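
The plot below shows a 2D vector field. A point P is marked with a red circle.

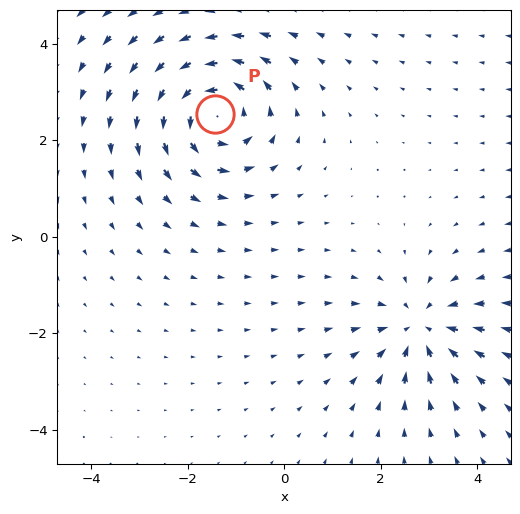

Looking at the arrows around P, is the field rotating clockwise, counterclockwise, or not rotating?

counterclockwise

Near P at (-1.4, 2.5) the arrows circulate counterclockwise. The curl (z-component) there is about +4; positive curl means counterclockwise rotation.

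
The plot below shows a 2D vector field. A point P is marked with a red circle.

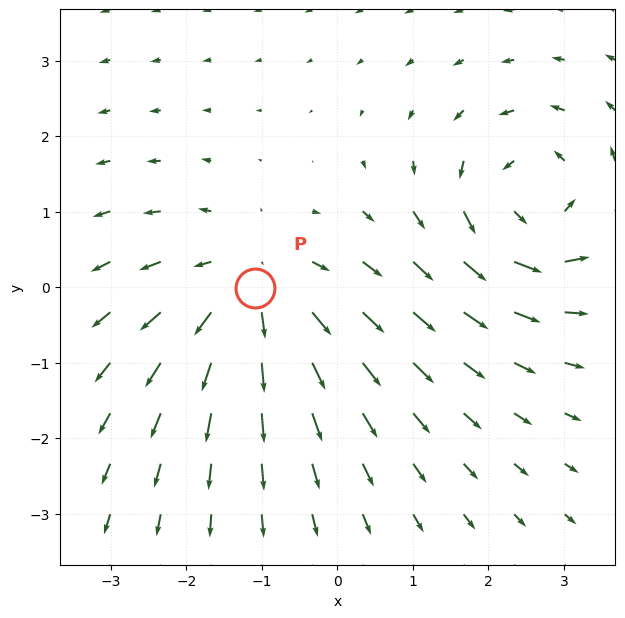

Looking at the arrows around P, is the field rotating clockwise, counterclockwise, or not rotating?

not rotating

Near P at (-1.1, -0.0) the arrows show no circulation. The curl there is ≈0.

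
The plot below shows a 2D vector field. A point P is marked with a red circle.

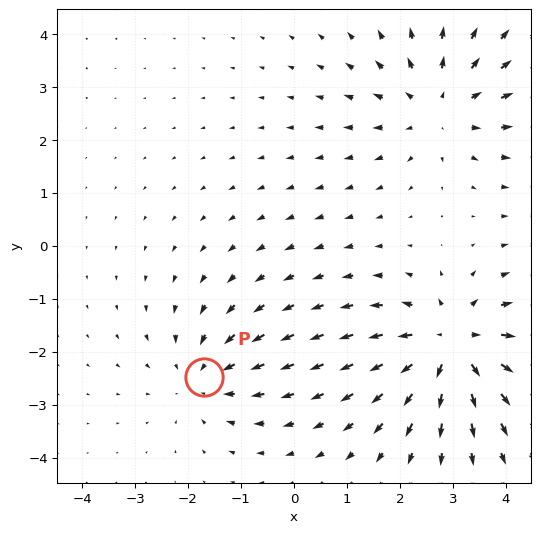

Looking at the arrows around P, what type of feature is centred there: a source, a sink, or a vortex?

At P (-1.7, -2.5) the arrows converge inward. Divergence about -2, curl ≈0 — negative divergence with near-zero curl is a sink.

sink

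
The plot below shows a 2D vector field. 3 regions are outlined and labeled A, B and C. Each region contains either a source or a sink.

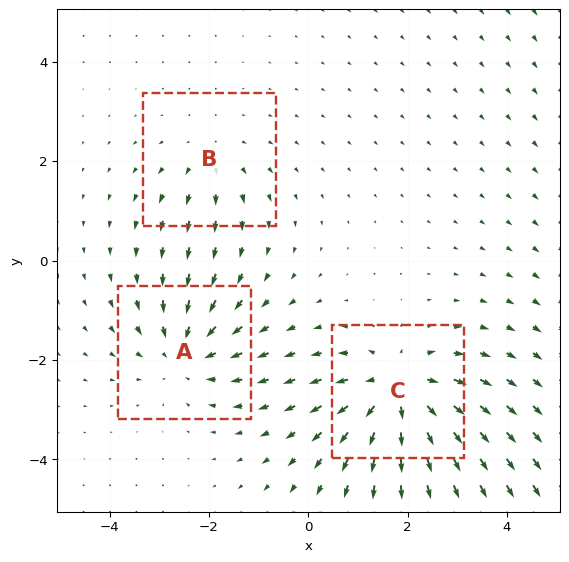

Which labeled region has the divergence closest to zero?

Divergence at each region's feature centre — A: about -3, B: about +2, C: about +5. Region B is closest to zero.

B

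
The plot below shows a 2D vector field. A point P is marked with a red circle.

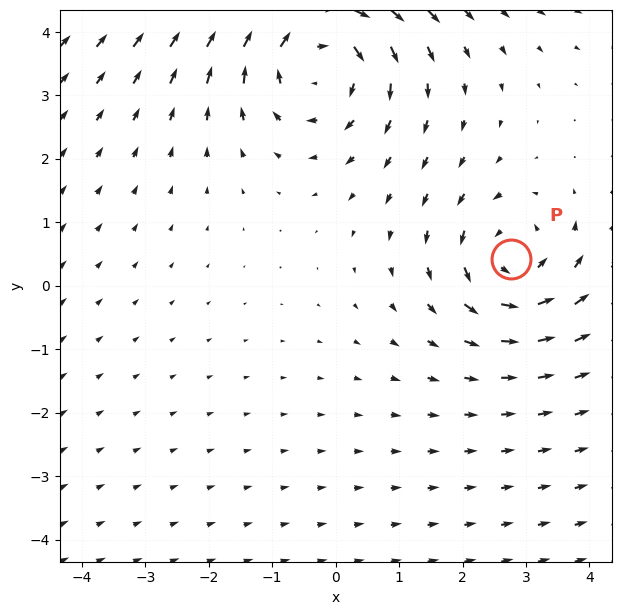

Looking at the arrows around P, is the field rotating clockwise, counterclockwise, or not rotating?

counterclockwise

Near P at (2.8, 0.4) the arrows circulate counterclockwise. The curl (z-component) there is about +3; positive curl means counterclockwise rotation.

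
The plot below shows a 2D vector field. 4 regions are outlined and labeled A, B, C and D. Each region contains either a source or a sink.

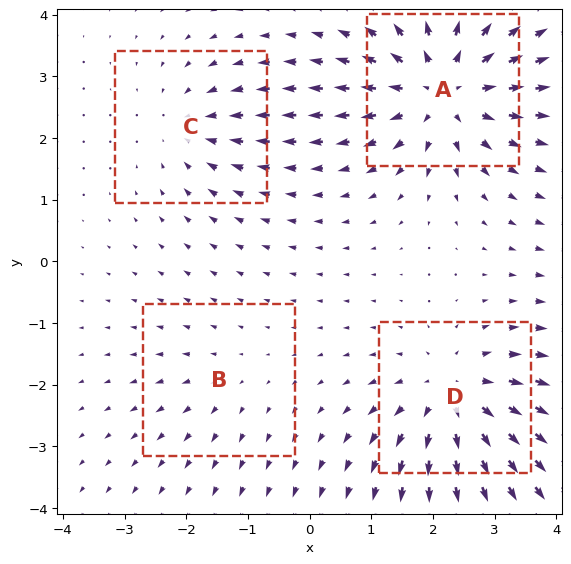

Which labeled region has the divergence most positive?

Divergence at each region's feature centre — A: about +7, B: about +2, C: about -3, D: about +5. Region A is most positive.

A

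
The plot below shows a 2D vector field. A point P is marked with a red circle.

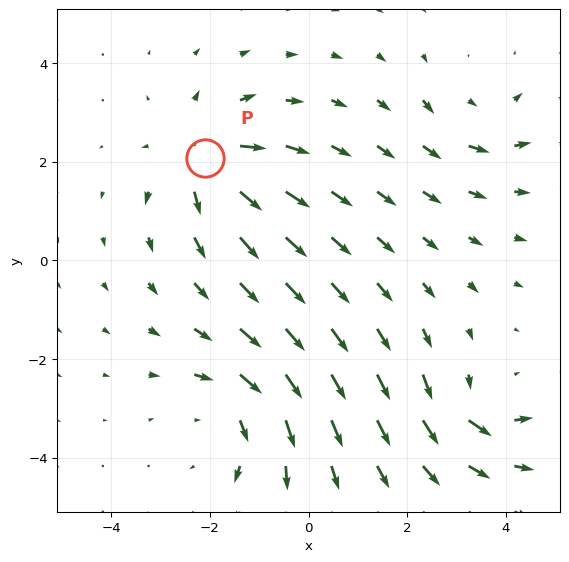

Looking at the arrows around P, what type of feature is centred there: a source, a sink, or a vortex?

At P (-2.1, 2.1) the arrows spread outward. Divergence about +5, curl ≈0 — positive divergence with near-zero curl is a source.

source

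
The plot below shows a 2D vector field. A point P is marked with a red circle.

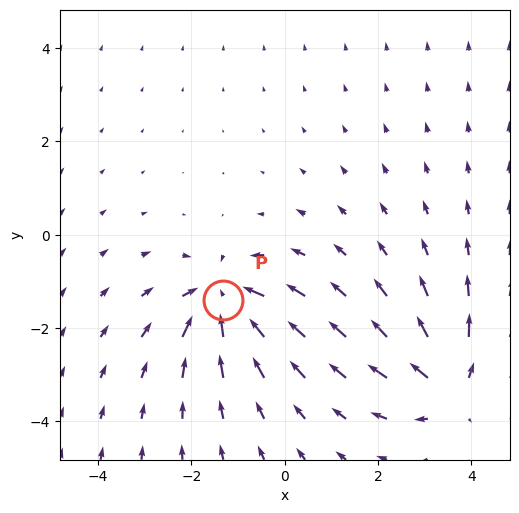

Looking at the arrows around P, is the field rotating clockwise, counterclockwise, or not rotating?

Near P at (-1.3, -1.4) the arrows show no circulation. The curl there is ≈0.

not rotating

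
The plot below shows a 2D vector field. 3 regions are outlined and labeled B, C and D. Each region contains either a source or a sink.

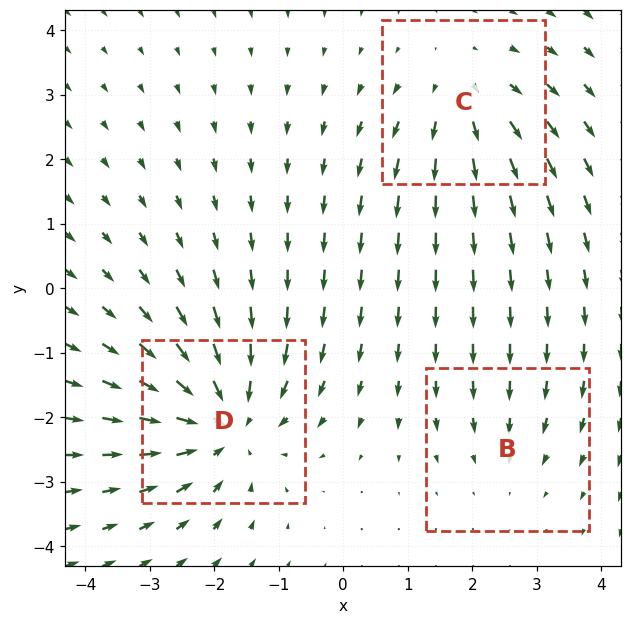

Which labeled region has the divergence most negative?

D

Divergence at each region's feature centre — B: about -2, C: about +3, D: about -5. Region D is most negative.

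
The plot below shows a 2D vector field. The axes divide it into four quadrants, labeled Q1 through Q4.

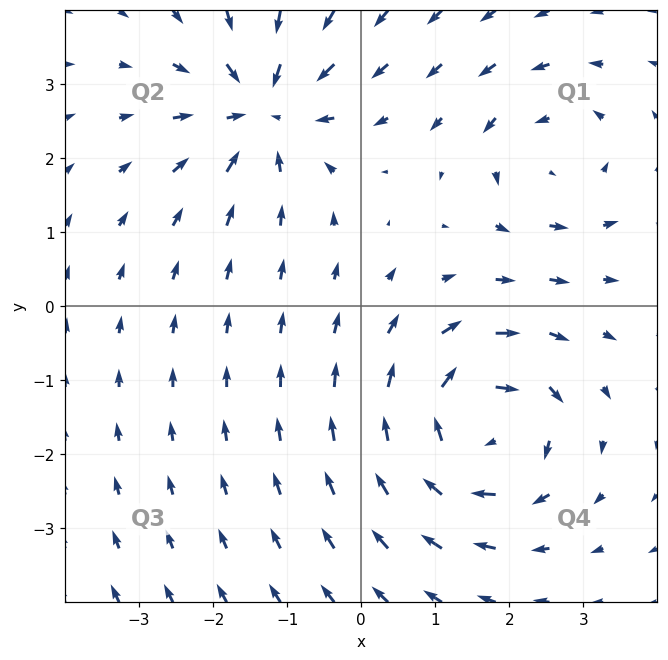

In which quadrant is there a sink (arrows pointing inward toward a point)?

The sink sits at approximately (-1.3, 2.6), which lies in quadrant Q2. The divergence there is about -6, negative as expected for a sink.

Q2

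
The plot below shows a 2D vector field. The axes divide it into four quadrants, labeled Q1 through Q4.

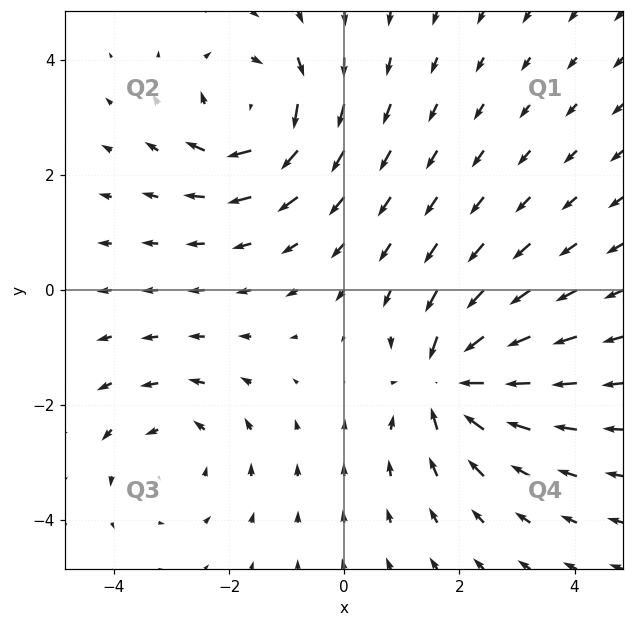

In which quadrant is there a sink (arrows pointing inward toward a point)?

The sink sits at approximately (1.8, -1.6), which lies in quadrant Q4. The divergence there is about -5, negative as expected for a sink.

Q4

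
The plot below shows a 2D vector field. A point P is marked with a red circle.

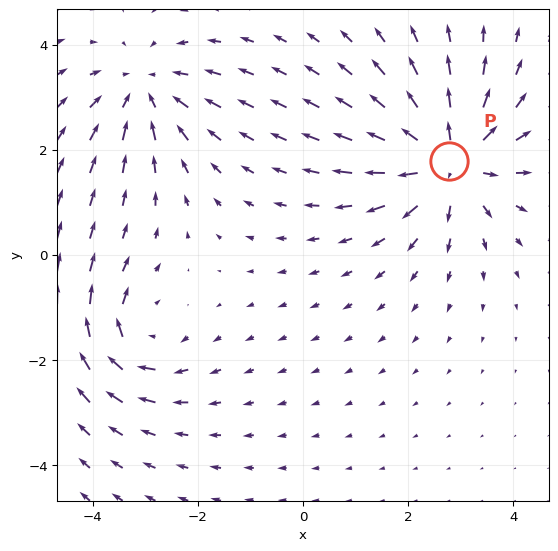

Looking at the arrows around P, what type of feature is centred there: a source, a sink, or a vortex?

source

At P (2.8, 1.8) the arrows spread outward. Divergence about +5, curl ≈0 — positive divergence with near-zero curl is a source.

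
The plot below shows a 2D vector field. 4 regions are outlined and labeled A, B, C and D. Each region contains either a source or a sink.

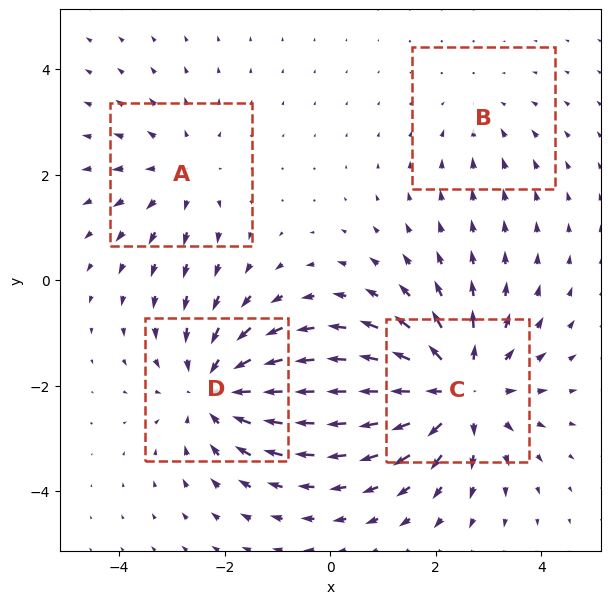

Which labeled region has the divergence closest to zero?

Divergence at each region's feature centre — A: about +3, B: about -2, C: about +6, D: about -5. Region B is closest to zero.

B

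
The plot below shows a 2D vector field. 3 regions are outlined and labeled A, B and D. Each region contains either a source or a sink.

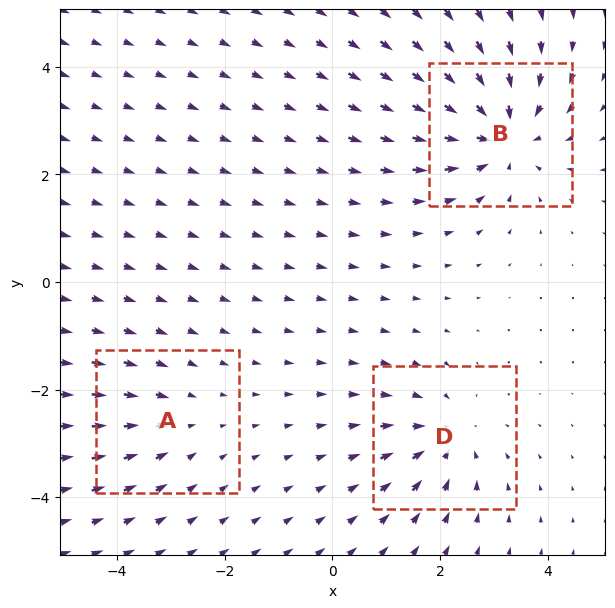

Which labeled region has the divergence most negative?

Divergence at each region's feature centre — A: about -2, B: about -5, D: about -3. Region B is most negative.

B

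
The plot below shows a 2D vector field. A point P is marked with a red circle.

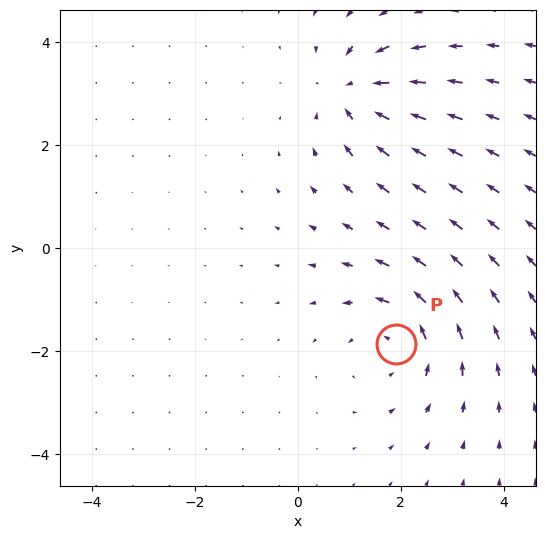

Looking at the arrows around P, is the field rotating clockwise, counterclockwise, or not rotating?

Near P at (1.9, -1.9) the arrows circulate counterclockwise. The curl (z-component) there is about +3; positive curl means counterclockwise rotation.

counterclockwise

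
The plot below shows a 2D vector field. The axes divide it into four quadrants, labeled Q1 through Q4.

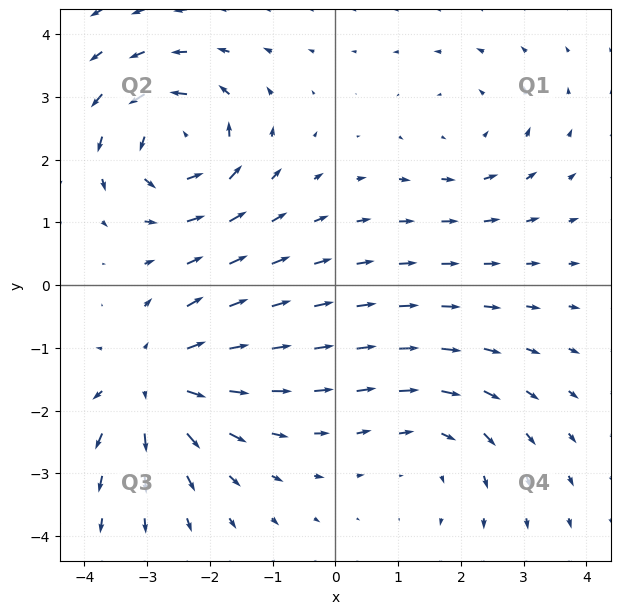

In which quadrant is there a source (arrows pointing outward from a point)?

The source sits at approximately (-2.9, -1.5), which lies in quadrant Q3. The divergence there is about +4, positive as expected for a source.

Q3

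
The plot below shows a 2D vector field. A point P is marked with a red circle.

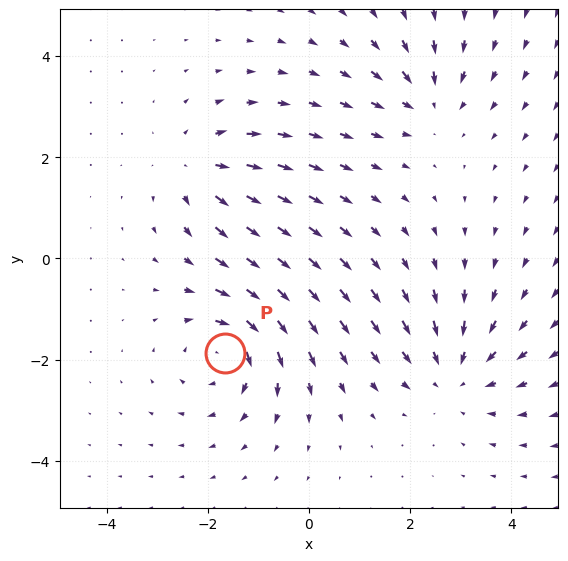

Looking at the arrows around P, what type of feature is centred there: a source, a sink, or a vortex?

vortex

At P (-1.7, -1.9) the arrows circulate clockwise. Divergence ≈0, curl about -5 — near-zero divergence with nonzero curl is a vortex.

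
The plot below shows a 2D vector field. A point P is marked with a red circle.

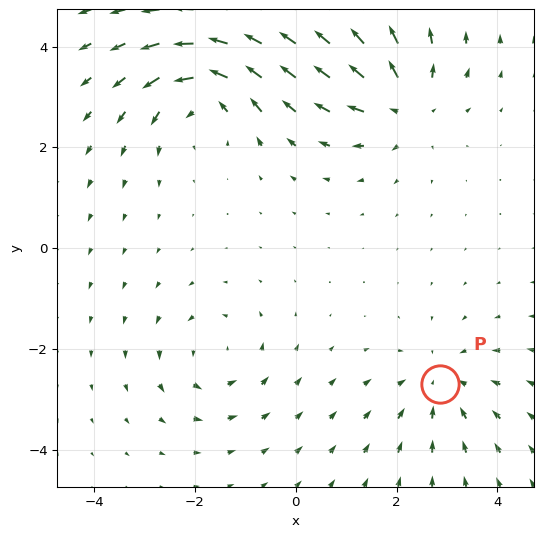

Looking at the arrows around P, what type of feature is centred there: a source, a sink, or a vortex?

At P (2.9, -2.7) the arrows converge inward. Divergence about -3, curl ≈0 — negative divergence with near-zero curl is a sink.

sink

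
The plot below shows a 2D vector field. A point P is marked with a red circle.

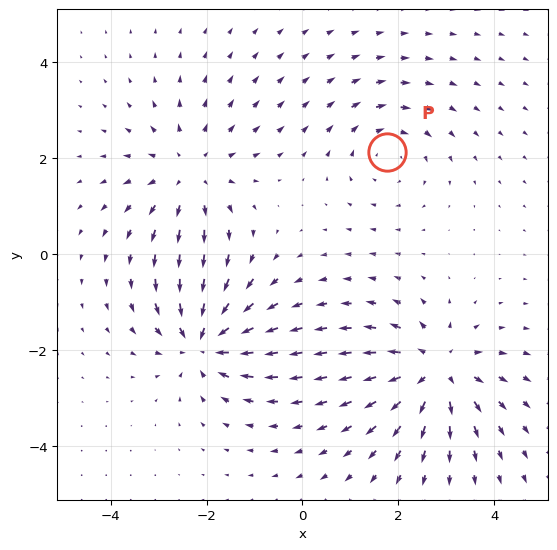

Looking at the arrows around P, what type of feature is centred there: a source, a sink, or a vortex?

At P (1.8, 2.1) the arrows circulate clockwise. Divergence ≈0, curl about -3 — near-zero divergence with nonzero curl is a vortex.

vortex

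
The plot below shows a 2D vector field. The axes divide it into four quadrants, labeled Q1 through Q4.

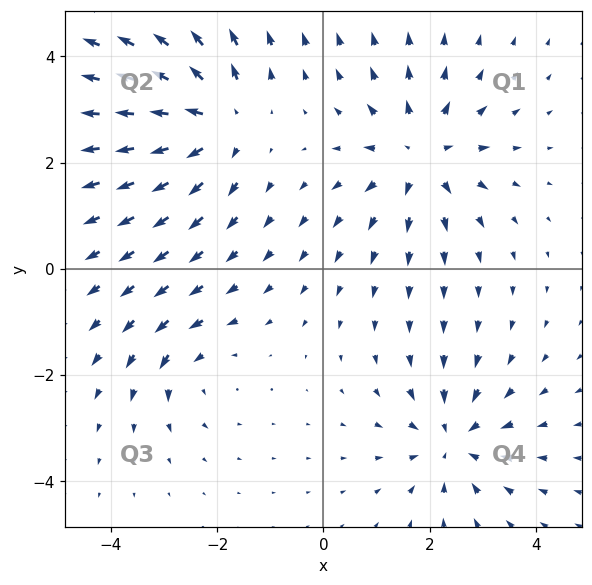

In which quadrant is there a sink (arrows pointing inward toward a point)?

Q4

The sink sits at approximately (2.5, -3.2), which lies in quadrant Q4. The divergence there is about -5, negative as expected for a sink.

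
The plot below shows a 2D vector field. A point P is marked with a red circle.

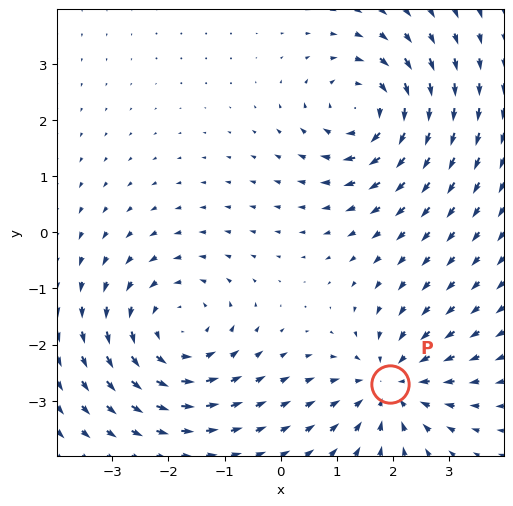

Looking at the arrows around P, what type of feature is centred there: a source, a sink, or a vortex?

At P (1.9, -2.7) the arrows converge inward. Divergence about -4, curl ≈0 — negative divergence with near-zero curl is a sink.

sink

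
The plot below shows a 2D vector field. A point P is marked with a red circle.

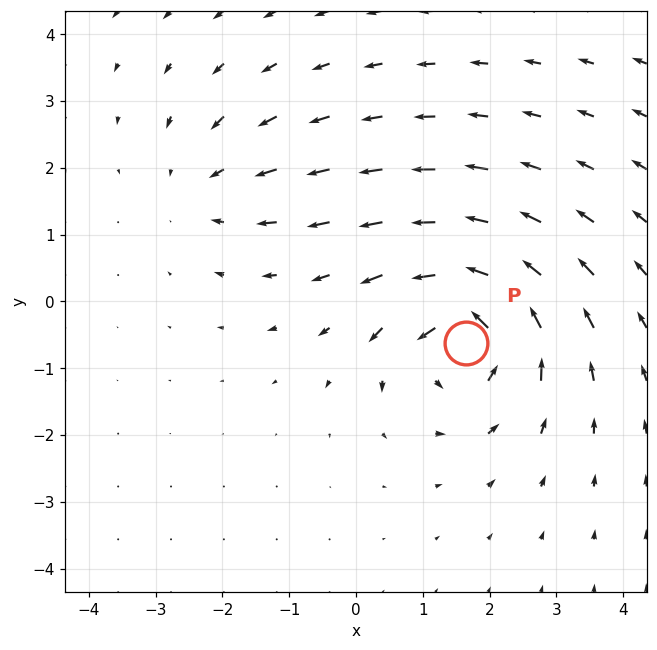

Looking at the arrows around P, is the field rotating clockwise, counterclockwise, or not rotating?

counterclockwise

Near P at (1.6, -0.6) the arrows circulate counterclockwise. The curl (z-component) there is about +6; positive curl means counterclockwise rotation.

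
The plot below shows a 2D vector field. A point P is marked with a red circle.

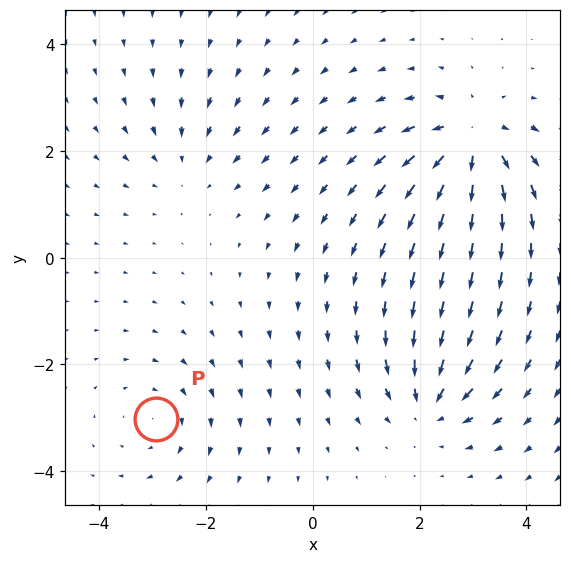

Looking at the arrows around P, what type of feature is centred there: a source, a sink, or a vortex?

vortex

At P (-2.9, -3.0) the arrows circulate clockwise. Divergence ≈0, curl about -2 — near-zero divergence with nonzero curl is a vortex.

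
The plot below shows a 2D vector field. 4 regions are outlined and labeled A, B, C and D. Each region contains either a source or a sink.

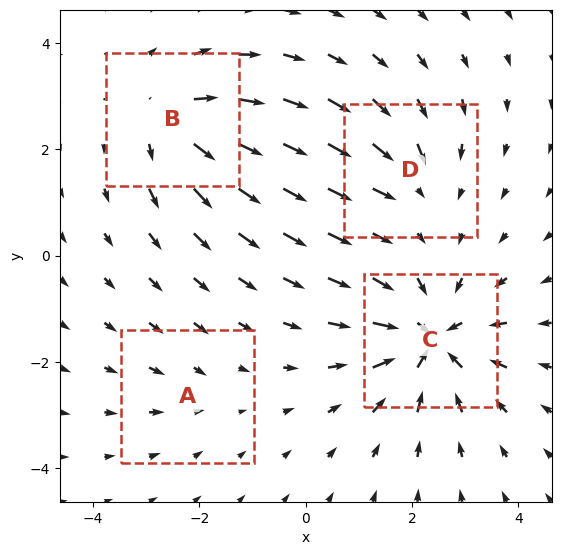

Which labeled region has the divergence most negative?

C

Divergence at each region's feature centre — A: about -2, B: about +6, C: about -8, D: about -4. Region C is most negative.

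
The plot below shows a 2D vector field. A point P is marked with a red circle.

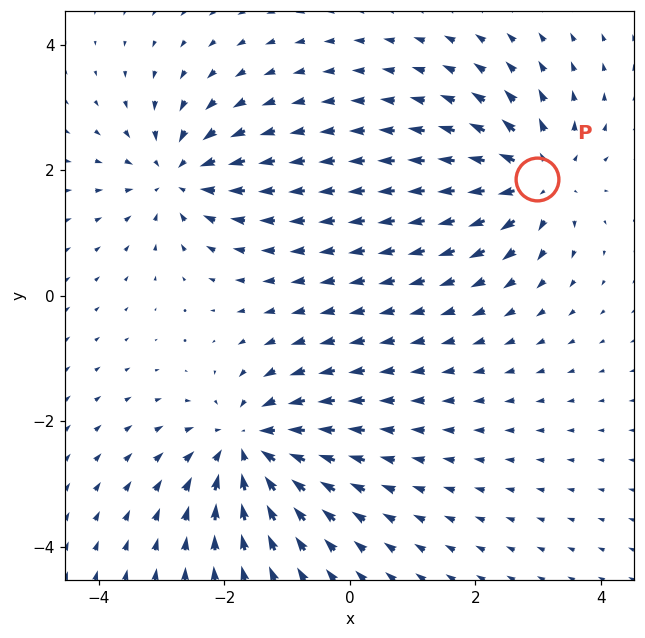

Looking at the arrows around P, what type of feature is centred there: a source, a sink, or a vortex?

source

At P (3.0, 1.9) the arrows spread outward. Divergence about +4, curl ≈0 — positive divergence with near-zero curl is a source.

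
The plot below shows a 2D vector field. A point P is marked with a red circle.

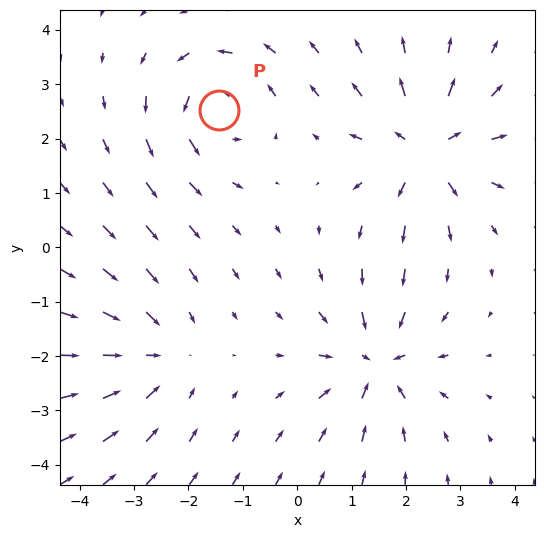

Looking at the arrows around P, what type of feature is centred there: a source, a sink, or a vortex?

At P (-1.4, 2.5) the arrows circulate counterclockwise. Divergence ≈0, curl about +5 — near-zero divergence with nonzero curl is a vortex.

vortex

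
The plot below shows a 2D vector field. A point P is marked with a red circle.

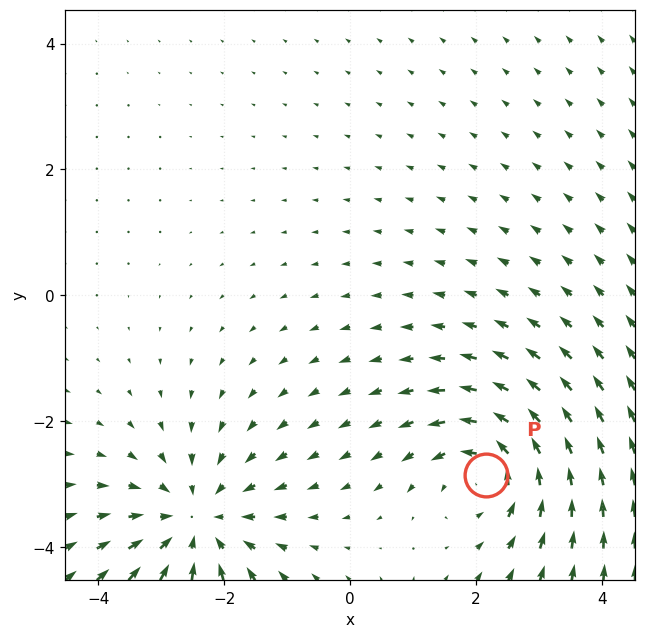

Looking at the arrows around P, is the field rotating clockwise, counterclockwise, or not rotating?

counterclockwise

Near P at (2.2, -2.9) the arrows circulate counterclockwise. The curl (z-component) there is about +3; positive curl means counterclockwise rotation.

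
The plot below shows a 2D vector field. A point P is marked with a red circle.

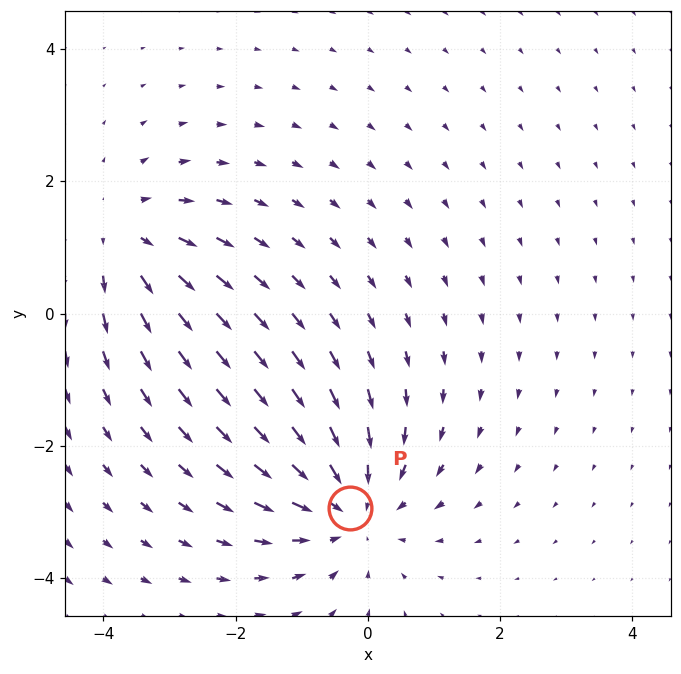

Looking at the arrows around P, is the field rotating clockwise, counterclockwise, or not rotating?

Near P at (-0.3, -2.9) the arrows show no circulation. The curl there is ≈0.

not rotating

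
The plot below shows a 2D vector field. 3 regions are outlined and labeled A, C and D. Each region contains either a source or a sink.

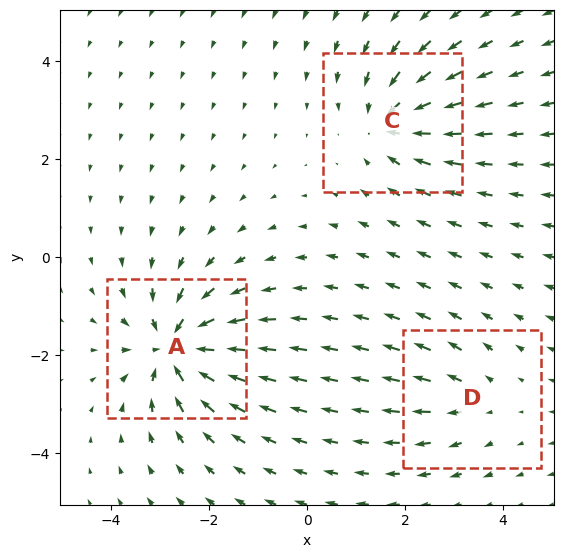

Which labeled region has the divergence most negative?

A

Divergence at each region's feature centre — A: about -5, C: about -4, D: about +2. Region A is most negative.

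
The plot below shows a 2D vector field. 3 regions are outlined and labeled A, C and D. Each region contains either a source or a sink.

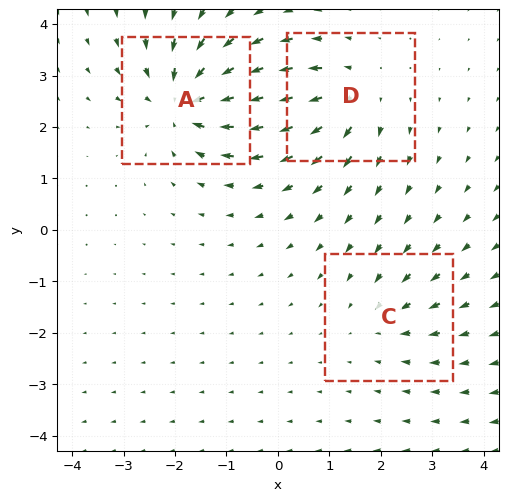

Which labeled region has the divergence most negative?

A

Divergence at each region's feature centre — A: about -5, C: about -2, D: about +4. Region A is most negative.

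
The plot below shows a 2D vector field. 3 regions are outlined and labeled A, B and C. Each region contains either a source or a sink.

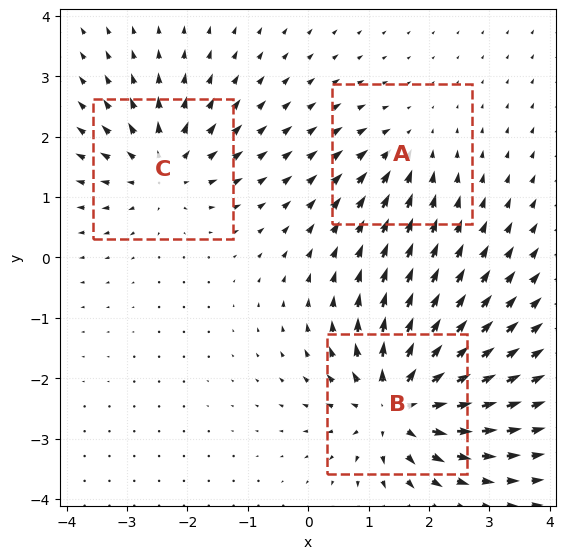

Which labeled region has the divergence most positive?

B

Divergence at each region's feature centre — A: about -2, B: about +6, C: about +4. Region B is most positive.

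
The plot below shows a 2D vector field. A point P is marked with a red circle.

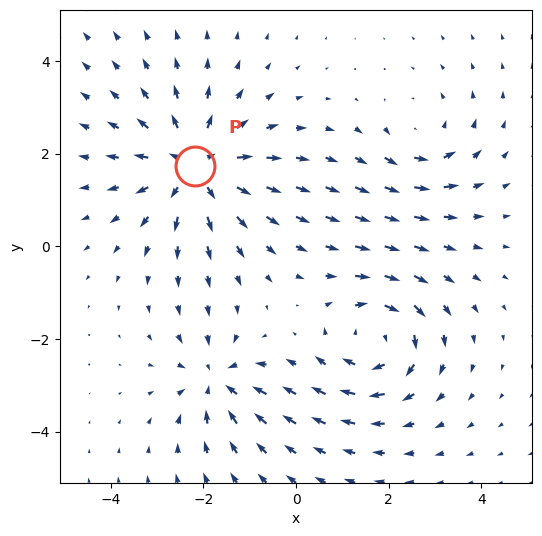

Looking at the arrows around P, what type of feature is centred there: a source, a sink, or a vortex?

source

At P (-2.2, 1.7) the arrows spread outward. Divergence about +4, curl ≈0 — positive divergence with near-zero curl is a source.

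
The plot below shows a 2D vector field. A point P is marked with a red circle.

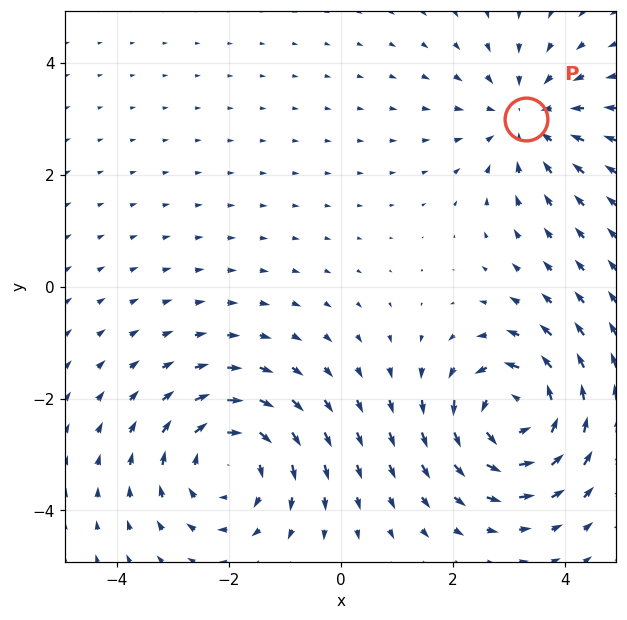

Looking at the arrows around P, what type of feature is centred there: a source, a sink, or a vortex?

sink

At P (3.3, 3.0) the arrows converge inward. Divergence about -4, curl ≈0 — negative divergence with near-zero curl is a sink.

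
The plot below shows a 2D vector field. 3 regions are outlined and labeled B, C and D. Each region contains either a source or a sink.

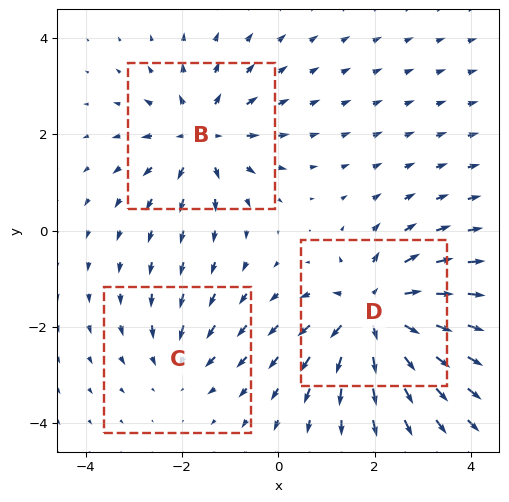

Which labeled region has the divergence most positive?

D

Divergence at each region's feature centre — B: about +4, C: about -2, D: about +5. Region D is most positive.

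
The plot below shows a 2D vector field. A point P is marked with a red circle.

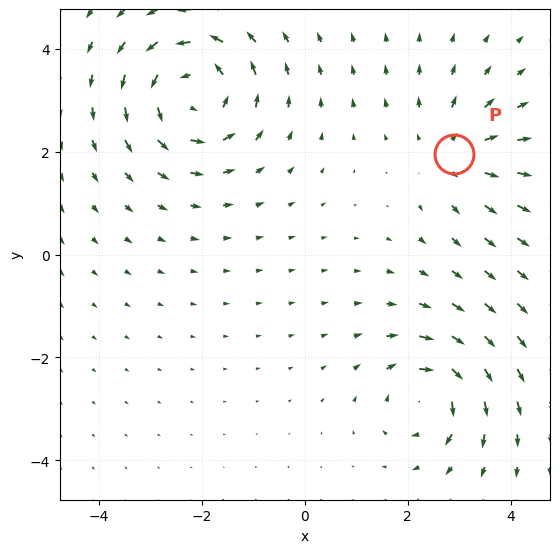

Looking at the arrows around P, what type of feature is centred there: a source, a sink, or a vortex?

At P (2.9, 1.9) the arrows spread outward. Divergence about +3, curl ≈0 — positive divergence with near-zero curl is a source.

source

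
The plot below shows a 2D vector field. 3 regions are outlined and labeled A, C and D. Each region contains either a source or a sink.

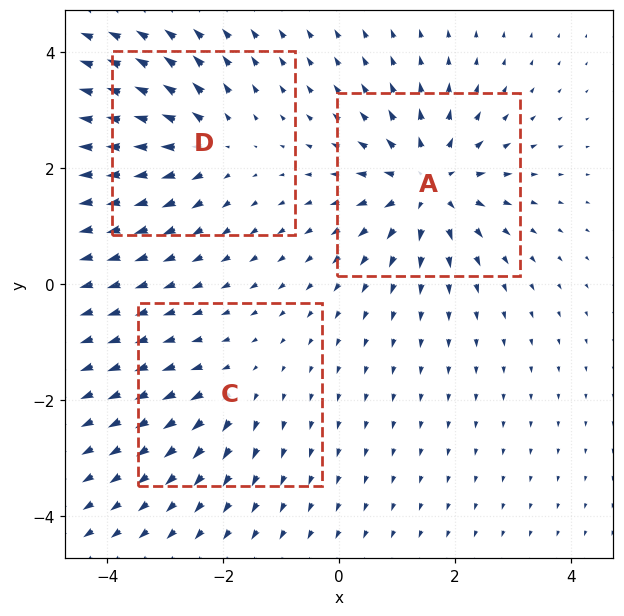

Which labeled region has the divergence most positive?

Divergence at each region's feature centre — A: about +5, C: about +2, D: about +4. Region A is most positive.

A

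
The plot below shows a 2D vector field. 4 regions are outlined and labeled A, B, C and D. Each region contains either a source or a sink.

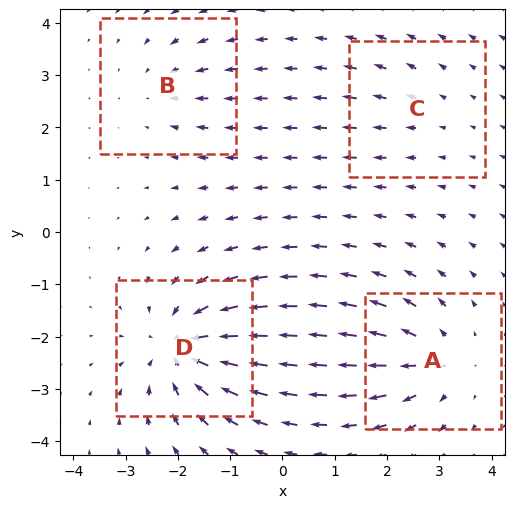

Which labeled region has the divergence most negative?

D

Divergence at each region's feature centre — A: about +5, B: about -3, C: about +2, D: about -7. Region D is most negative.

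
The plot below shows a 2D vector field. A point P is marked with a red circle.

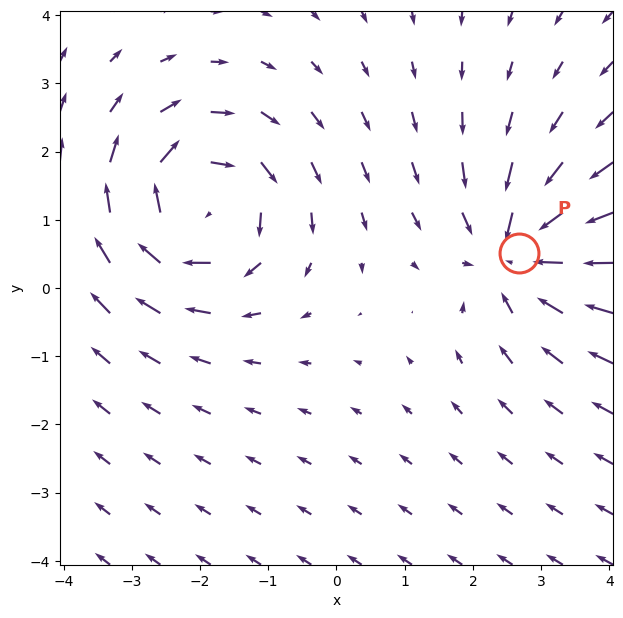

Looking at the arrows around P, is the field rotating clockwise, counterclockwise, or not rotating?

not rotating

Near P at (2.7, 0.5) the arrows show no circulation. The curl there is ≈0.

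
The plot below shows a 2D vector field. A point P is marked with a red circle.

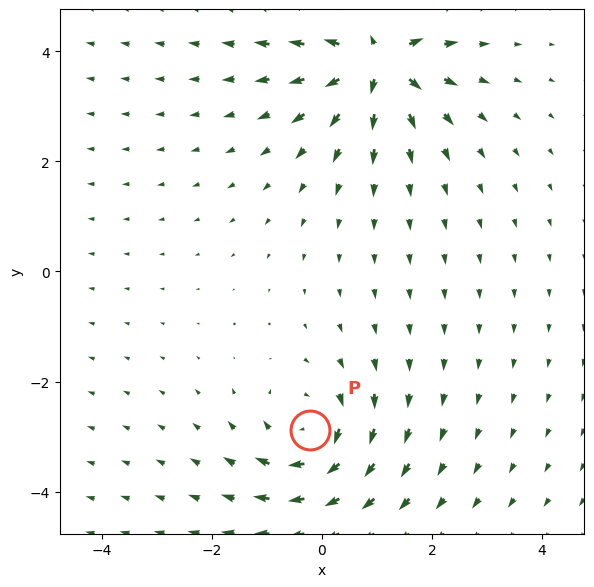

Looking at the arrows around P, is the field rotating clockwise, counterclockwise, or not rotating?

Near P at (-0.2, -2.9) the arrows circulate clockwise. The curl (z-component) there is about -3; negative curl means clockwise rotation.

clockwise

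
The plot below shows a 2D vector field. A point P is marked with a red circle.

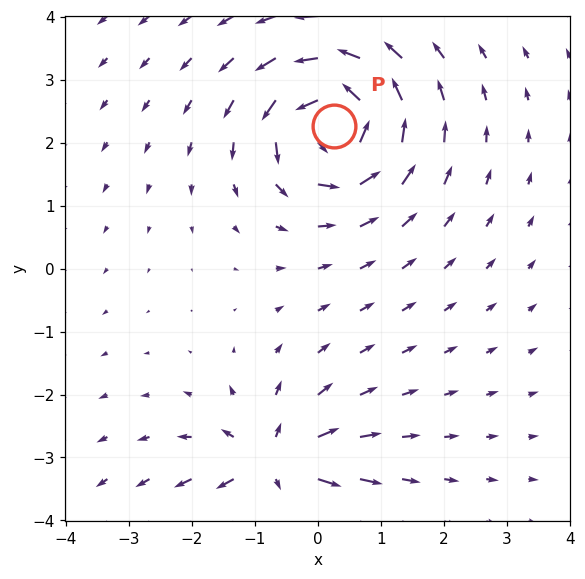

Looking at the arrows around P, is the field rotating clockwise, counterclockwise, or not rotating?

Near P at (0.3, 2.3) the arrows circulate counterclockwise. The curl (z-component) there is about +5; positive curl means counterclockwise rotation.

counterclockwise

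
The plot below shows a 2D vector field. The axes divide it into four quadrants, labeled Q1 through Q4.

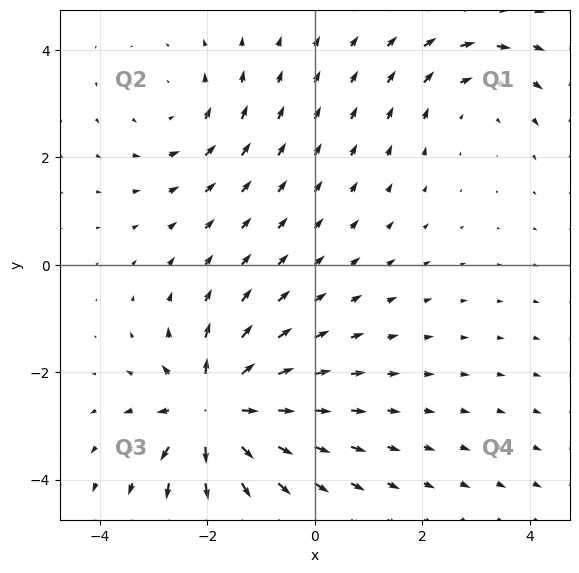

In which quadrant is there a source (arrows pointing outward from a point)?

The source sits at approximately (-1.9, -2.7), which lies in quadrant Q3. The divergence there is about +7, positive as expected for a source.

Q3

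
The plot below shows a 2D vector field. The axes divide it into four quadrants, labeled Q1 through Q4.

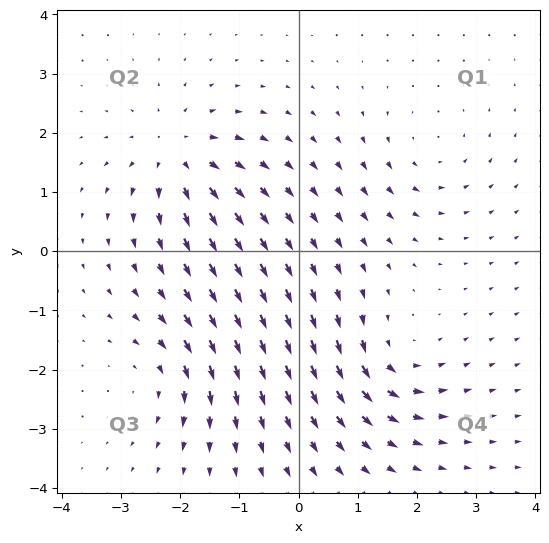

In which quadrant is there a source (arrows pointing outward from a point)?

The source sits at approximately (-2.0, 1.6), which lies in quadrant Q2. The divergence there is about +5, positive as expected for a source.

Q2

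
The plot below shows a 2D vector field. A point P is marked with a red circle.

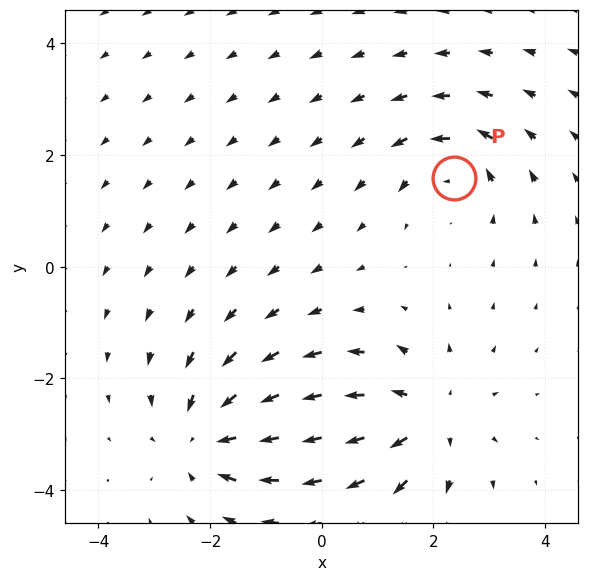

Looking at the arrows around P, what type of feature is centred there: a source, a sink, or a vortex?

vortex

At P (2.4, 1.6) the arrows circulate counterclockwise. Divergence ≈0, curl about +3 — near-zero divergence with nonzero curl is a vortex.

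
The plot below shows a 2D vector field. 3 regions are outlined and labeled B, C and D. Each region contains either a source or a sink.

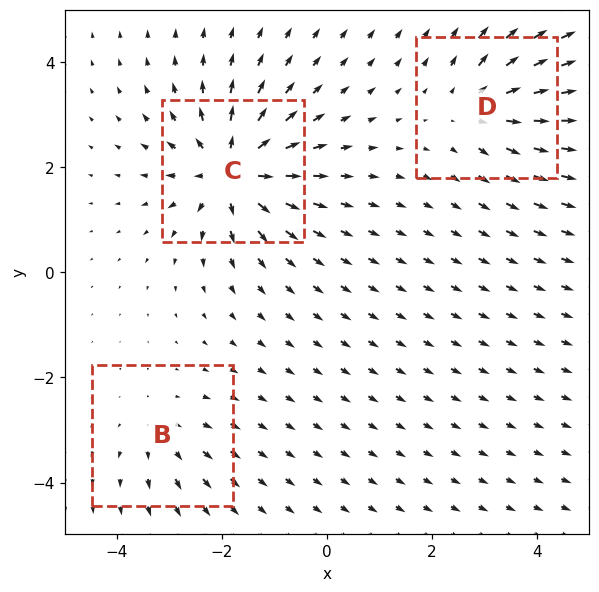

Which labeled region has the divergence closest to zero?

Divergence at each region's feature centre — B: about +2, C: about +6, D: about +4. Region B is closest to zero.

B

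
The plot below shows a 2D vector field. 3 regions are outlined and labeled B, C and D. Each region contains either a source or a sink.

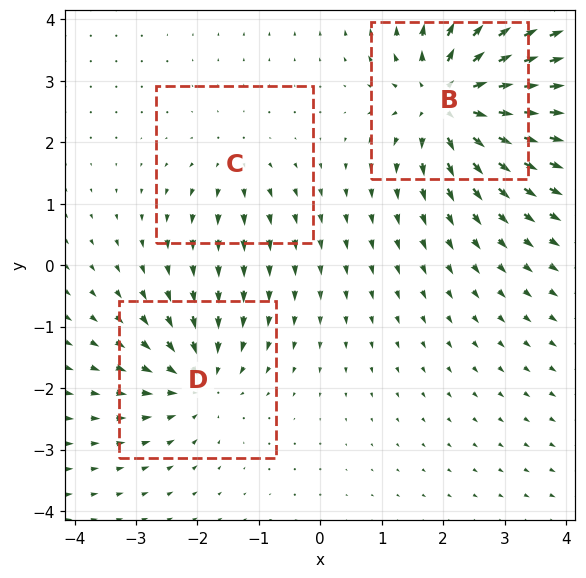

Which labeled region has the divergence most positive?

B

Divergence at each region's feature centre — B: about +6, C: about +2, D: about -4. Region B is most positive.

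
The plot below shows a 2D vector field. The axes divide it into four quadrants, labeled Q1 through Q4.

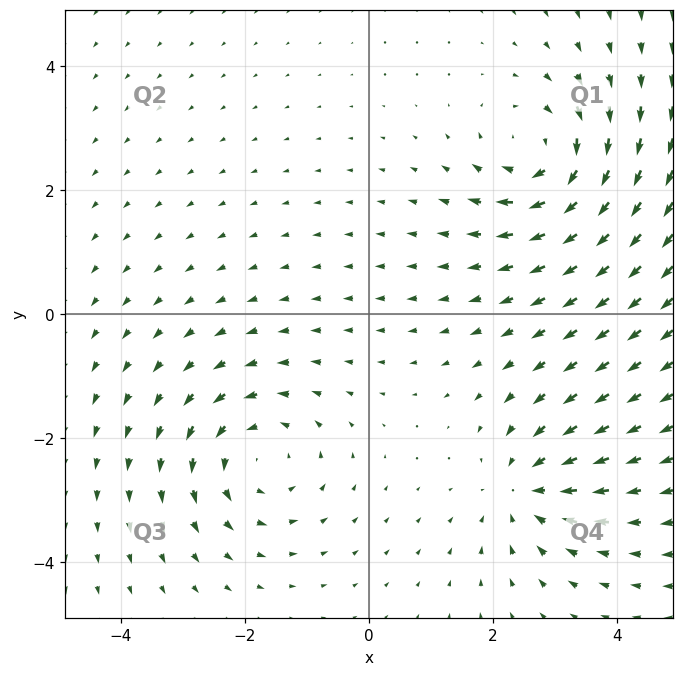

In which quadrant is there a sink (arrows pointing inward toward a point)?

Q4

The sink sits at approximately (2.5, -2.8), which lies in quadrant Q4. The divergence there is about -4, negative as expected for a sink.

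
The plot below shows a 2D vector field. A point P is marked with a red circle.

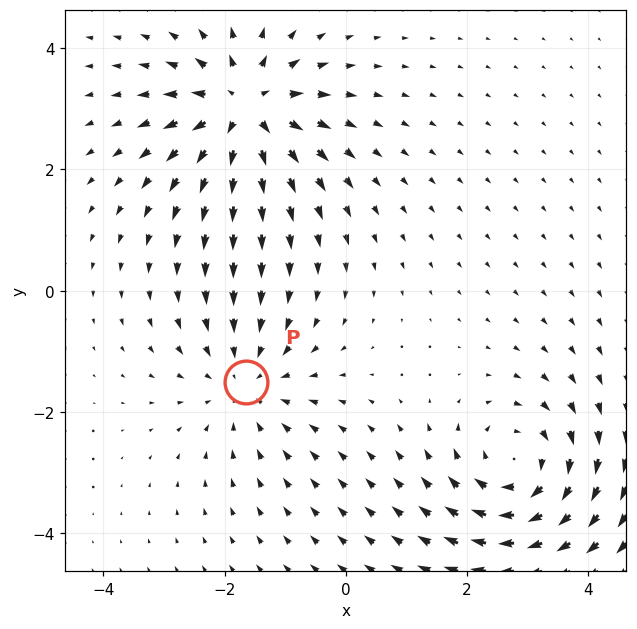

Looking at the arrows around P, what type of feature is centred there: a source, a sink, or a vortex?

At P (-1.7, -1.5) the arrows converge inward. Divergence about -3, curl ≈0 — negative divergence with near-zero curl is a sink.

sink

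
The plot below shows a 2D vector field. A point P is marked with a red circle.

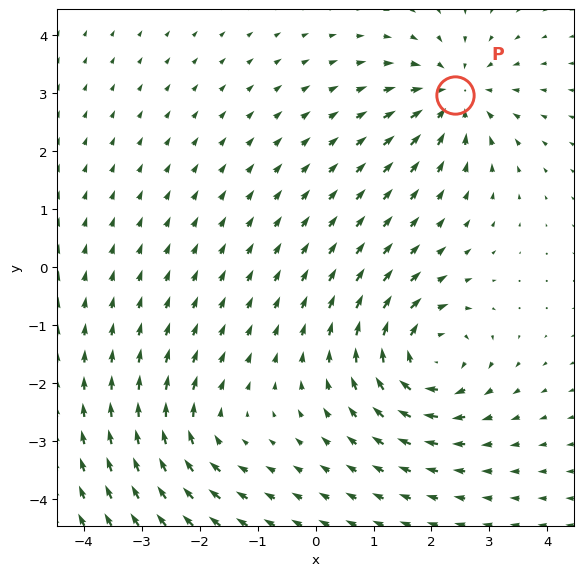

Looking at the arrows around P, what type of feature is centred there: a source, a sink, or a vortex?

At P (2.4, 3.0) the arrows converge inward. Divergence about -4, curl ≈0 — negative divergence with near-zero curl is a sink.

sink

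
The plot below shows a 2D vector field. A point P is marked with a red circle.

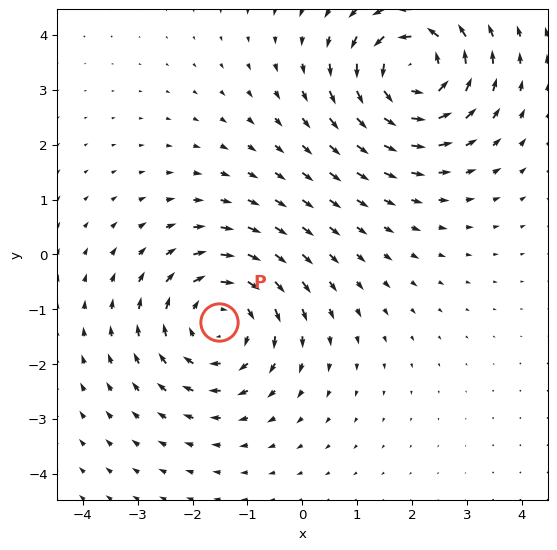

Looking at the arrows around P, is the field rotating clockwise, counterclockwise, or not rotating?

Near P at (-1.5, -1.2) the arrows circulate clockwise. The curl (z-component) there is about -4; negative curl means clockwise rotation.

clockwise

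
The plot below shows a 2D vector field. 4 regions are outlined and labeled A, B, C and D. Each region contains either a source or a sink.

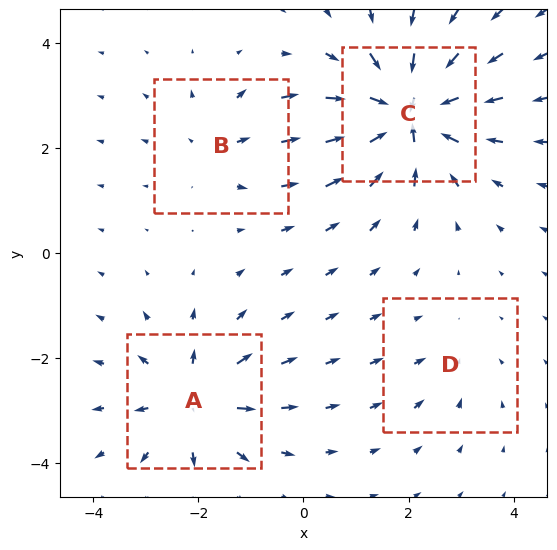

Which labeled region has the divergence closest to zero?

Divergence at each region's feature centre — A: about +6, B: about +4, C: about -8, D: about -2. Region D is closest to zero.

D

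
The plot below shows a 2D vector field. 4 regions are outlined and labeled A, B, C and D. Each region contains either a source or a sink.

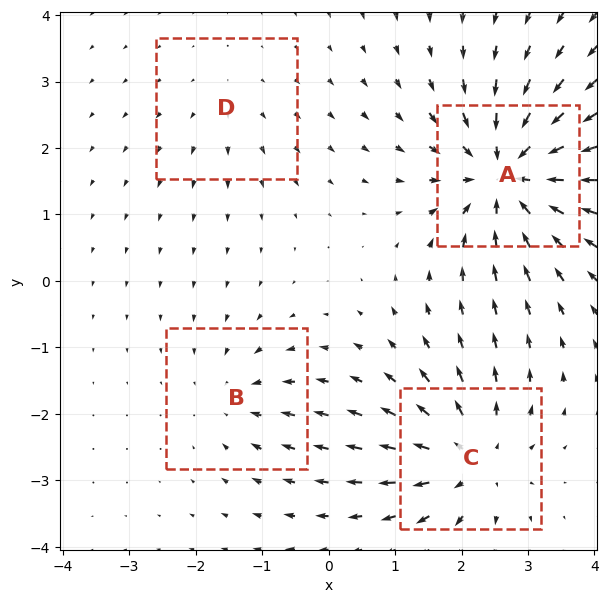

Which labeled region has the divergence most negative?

A

Divergence at each region's feature centre — A: about -8, B: about -3, C: about +6, D: about +2. Region A is most negative.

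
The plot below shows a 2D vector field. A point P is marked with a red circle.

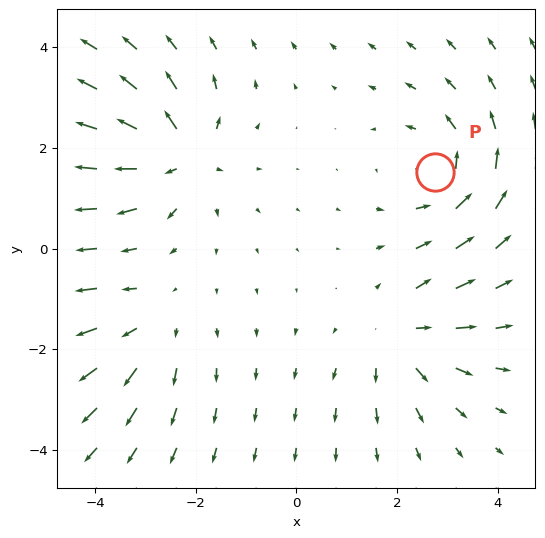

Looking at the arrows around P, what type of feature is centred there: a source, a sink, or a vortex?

vortex

At P (2.8, 1.5) the arrows circulate counterclockwise. Divergence ≈0, curl about +3 — near-zero divergence with nonzero curl is a vortex.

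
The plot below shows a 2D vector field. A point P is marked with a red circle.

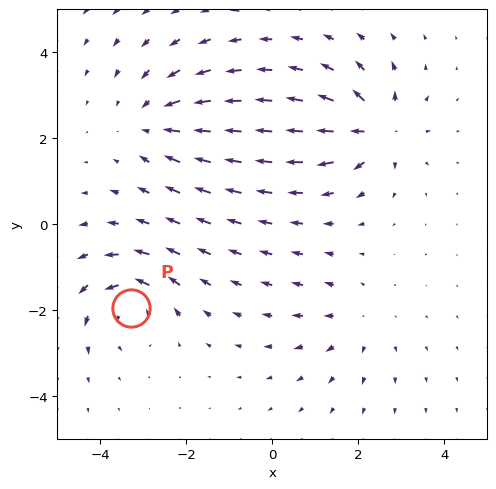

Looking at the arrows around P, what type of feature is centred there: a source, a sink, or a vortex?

At P (-3.3, -2.0) the arrows circulate counterclockwise. Divergence ≈0, curl about +6 — near-zero divergence with nonzero curl is a vortex.

vortex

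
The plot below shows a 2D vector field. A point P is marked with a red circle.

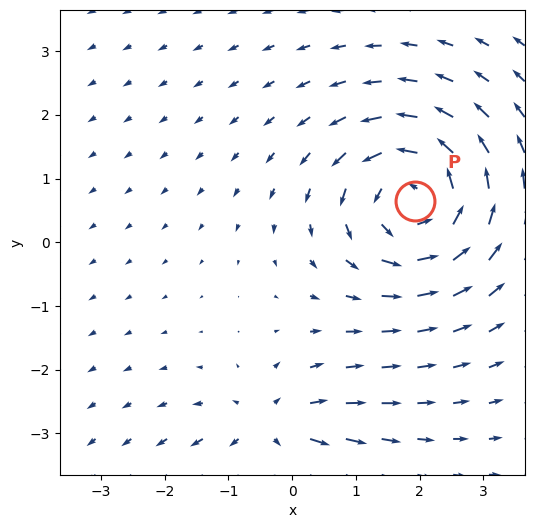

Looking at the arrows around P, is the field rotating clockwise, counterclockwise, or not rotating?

counterclockwise

Near P at (1.9, 0.7) the arrows circulate counterclockwise. The curl (z-component) there is about +5; positive curl means counterclockwise rotation.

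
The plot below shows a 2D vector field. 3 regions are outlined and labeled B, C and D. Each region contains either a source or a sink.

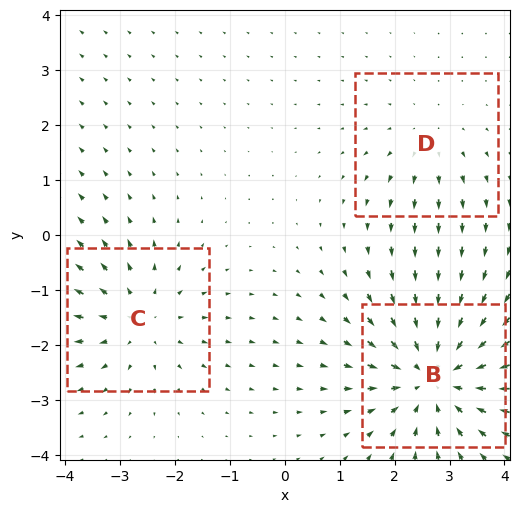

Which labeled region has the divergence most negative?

Divergence at each region's feature centre — B: about -4, C: about +3, D: about +2. Region B is most negative.

B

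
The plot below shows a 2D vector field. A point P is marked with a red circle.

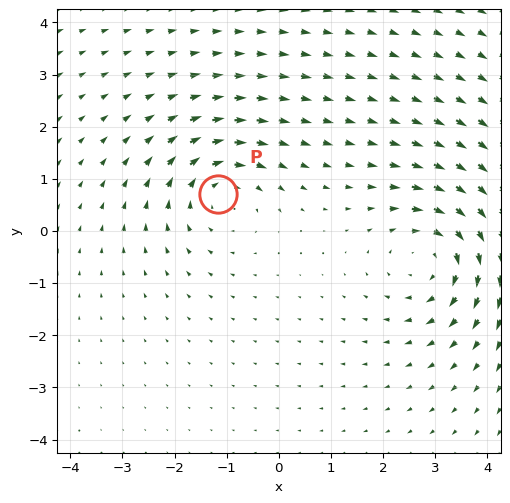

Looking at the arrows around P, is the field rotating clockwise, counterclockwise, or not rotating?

clockwise

Near P at (-1.2, 0.7) the arrows circulate clockwise. The curl (z-component) there is about -3; negative curl means clockwise rotation.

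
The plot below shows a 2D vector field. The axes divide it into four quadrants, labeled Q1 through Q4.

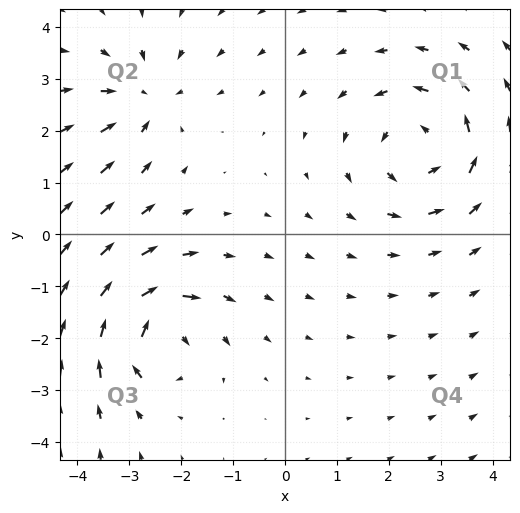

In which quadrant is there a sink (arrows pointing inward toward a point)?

The sink sits at approximately (-2.7, 2.6), which lies in quadrant Q2. The divergence there is about -4, negative as expected for a sink.

Q2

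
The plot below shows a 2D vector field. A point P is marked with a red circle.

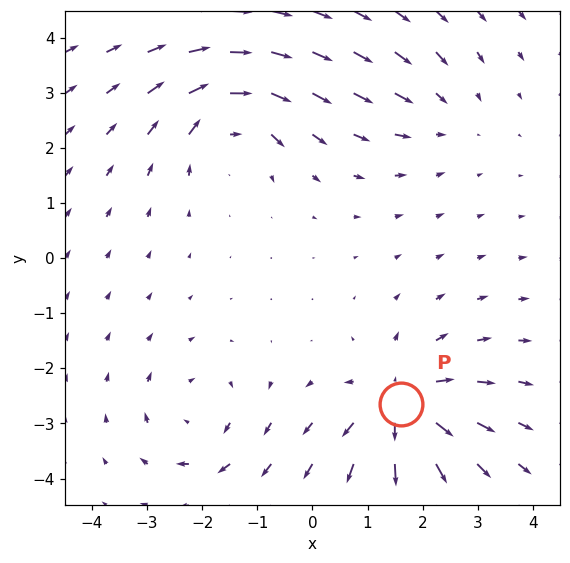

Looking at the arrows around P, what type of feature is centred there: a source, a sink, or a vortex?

At P (1.6, -2.6) the arrows spread outward. Divergence about +6, curl ≈0 — positive divergence with near-zero curl is a source.

source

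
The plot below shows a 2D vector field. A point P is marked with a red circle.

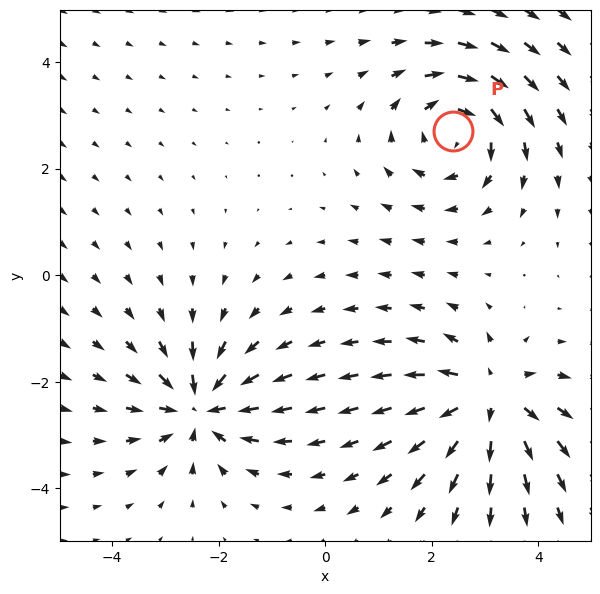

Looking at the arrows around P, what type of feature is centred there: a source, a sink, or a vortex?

vortex

At P (2.4, 2.7) the arrows circulate clockwise. Divergence ≈0, curl about -4 — near-zero divergence with nonzero curl is a vortex.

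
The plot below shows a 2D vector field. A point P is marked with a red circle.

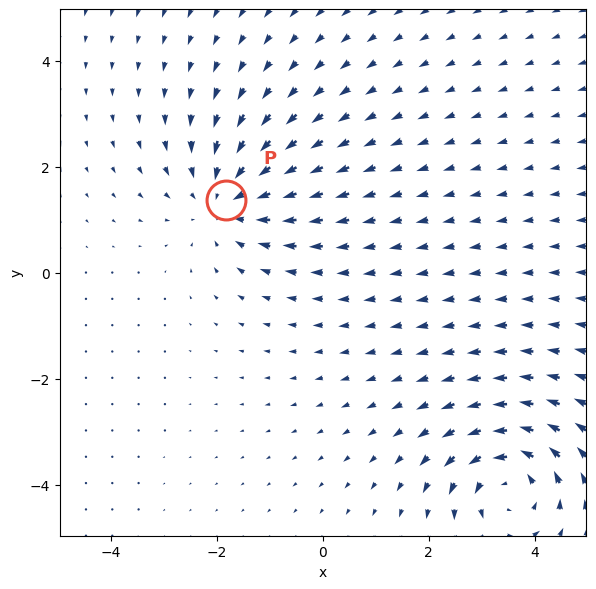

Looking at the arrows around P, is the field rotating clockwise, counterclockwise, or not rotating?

not rotating

Near P at (-1.8, 1.4) the arrows show no circulation. The curl there is ≈0.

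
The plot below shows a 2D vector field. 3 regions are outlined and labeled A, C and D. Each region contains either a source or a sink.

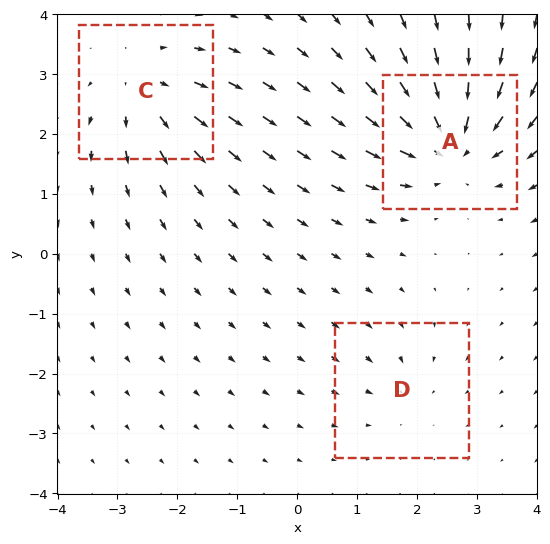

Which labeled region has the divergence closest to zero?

Divergence at each region's feature centre — A: about -5, C: about +4, D: about -2. Region D is closest to zero.

D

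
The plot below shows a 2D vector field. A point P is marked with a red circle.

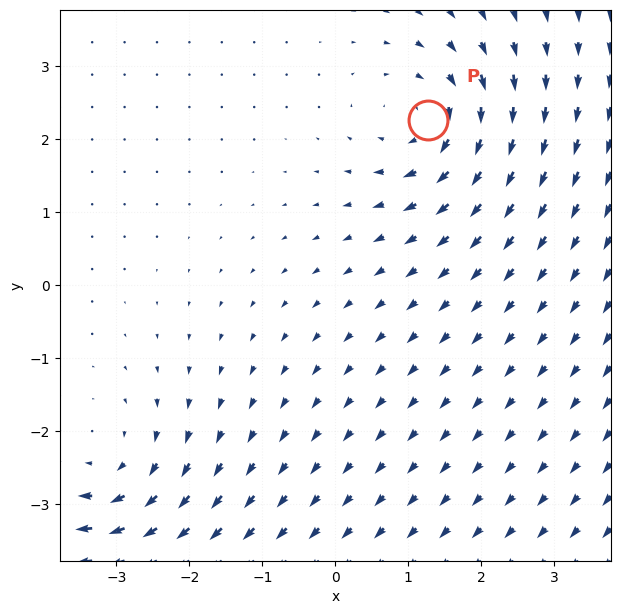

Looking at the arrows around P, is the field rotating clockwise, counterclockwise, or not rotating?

clockwise

Near P at (1.3, 2.3) the arrows circulate clockwise. The curl (z-component) there is about -4; negative curl means clockwise rotation.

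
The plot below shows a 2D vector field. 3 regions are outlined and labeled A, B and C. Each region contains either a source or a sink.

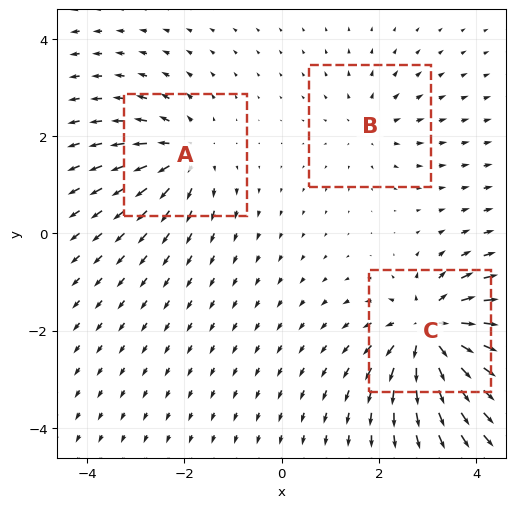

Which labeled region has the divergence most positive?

Divergence at each region's feature centre — A: about +4, B: about +2, C: about +6. Region C is most positive.

C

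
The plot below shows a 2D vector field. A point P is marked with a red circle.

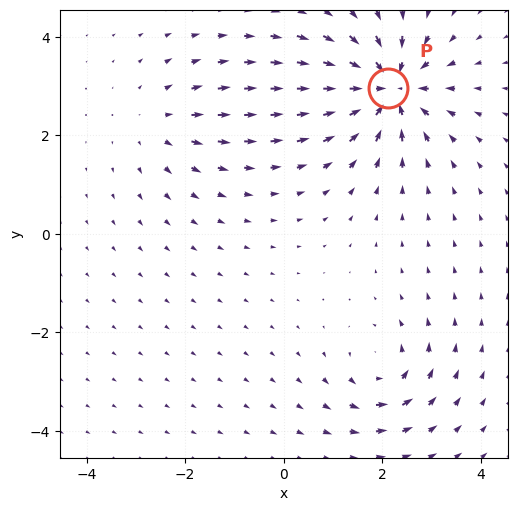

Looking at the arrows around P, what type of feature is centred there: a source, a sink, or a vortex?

sink

At P (2.1, 3.0) the arrows converge inward. Divergence about -6, curl ≈0 — negative divergence with near-zero curl is a sink.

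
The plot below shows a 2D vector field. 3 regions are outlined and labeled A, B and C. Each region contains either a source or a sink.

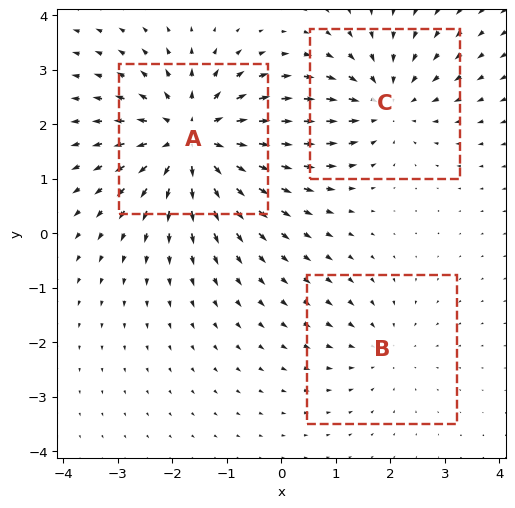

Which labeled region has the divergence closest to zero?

Divergence at each region's feature centre — A: about +5, B: about -2, C: about -3. Region B is closest to zero.

B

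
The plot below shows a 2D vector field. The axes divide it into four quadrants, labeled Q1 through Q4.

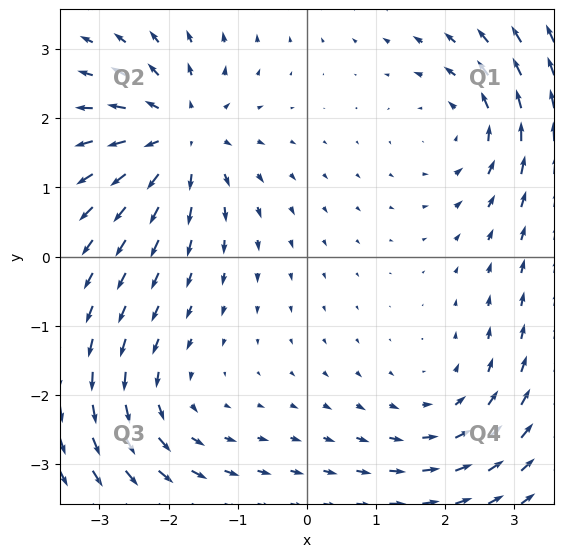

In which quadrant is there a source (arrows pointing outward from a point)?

Q2

The source sits at approximately (-1.8, 1.7), which lies in quadrant Q2. The divergence there is about +5, positive as expected for a source.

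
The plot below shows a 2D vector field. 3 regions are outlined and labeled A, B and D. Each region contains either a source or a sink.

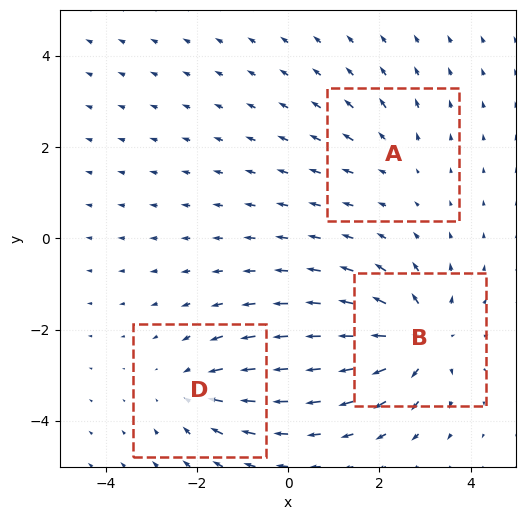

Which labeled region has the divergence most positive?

Divergence at each region's feature centre — A: about +2, B: about +5, D: about -3. Region B is most positive.

B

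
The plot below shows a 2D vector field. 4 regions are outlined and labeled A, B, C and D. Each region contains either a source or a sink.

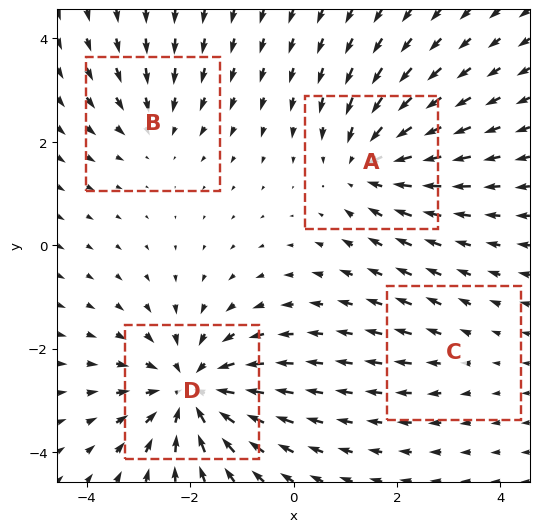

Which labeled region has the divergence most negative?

Divergence at each region's feature centre — A: about -5, B: about -3, C: about +2, D: about -6. Region D is most negative.

D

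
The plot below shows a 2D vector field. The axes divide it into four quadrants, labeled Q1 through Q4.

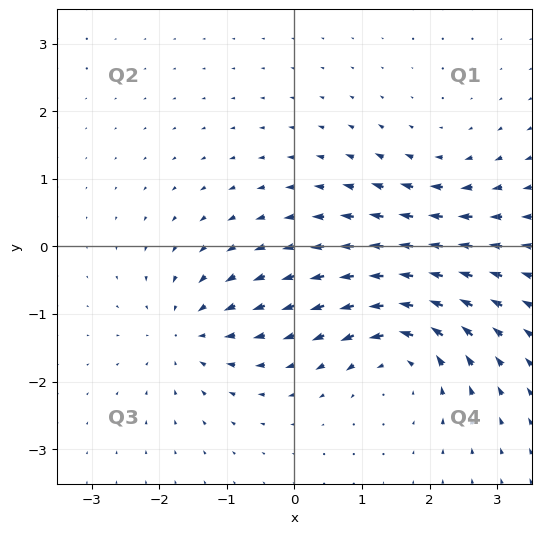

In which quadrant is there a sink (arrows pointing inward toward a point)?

Q3

The sink sits at approximately (-1.6, -1.3), which lies in quadrant Q3. The divergence there is about -5, negative as expected for a sink.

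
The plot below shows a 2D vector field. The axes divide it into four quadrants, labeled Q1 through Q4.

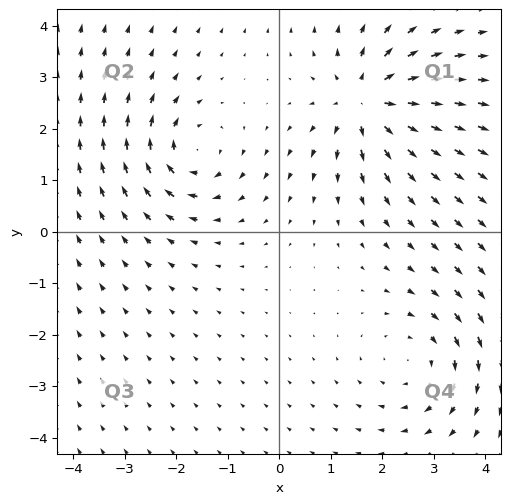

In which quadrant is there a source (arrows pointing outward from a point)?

Q1

The source sits at approximately (1.7, 2.5), which lies in quadrant Q1. The divergence there is about +5, positive as expected for a source.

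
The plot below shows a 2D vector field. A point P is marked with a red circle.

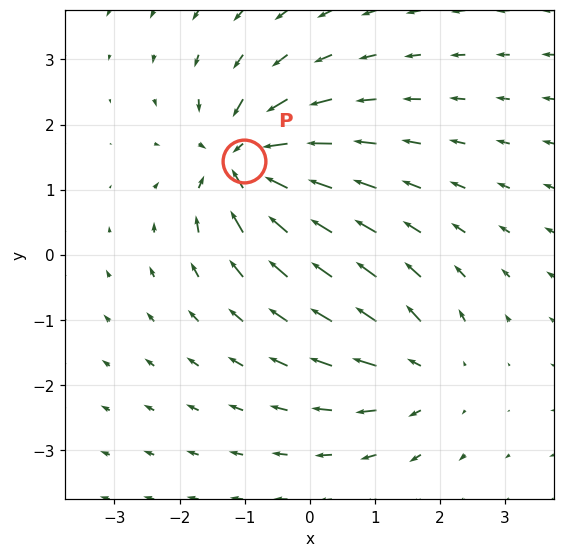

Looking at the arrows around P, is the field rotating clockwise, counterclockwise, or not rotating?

Near P at (-1.0, 1.4) the arrows show no circulation. The curl there is ≈0.

not rotating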